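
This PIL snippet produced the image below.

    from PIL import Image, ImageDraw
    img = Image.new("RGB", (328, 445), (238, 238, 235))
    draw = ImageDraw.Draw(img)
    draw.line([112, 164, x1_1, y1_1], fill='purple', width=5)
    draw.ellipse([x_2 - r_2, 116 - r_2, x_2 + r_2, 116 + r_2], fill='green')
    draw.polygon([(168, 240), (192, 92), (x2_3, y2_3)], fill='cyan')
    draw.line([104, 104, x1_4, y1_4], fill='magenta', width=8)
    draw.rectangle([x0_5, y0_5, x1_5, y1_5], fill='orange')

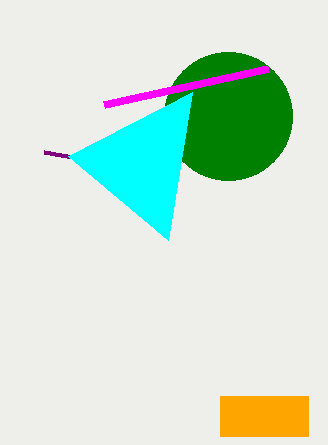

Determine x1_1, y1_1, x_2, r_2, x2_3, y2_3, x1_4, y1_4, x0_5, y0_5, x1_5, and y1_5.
x1_1 = 44; y1_1 = 152; x_2 = 228; r_2 = 64; x2_3 = 68; y2_3 = 156; x1_4 = 268; y1_4 = 68; x0_5 = 220; y0_5 = 396; x1_5 = 308; y1_5 = 436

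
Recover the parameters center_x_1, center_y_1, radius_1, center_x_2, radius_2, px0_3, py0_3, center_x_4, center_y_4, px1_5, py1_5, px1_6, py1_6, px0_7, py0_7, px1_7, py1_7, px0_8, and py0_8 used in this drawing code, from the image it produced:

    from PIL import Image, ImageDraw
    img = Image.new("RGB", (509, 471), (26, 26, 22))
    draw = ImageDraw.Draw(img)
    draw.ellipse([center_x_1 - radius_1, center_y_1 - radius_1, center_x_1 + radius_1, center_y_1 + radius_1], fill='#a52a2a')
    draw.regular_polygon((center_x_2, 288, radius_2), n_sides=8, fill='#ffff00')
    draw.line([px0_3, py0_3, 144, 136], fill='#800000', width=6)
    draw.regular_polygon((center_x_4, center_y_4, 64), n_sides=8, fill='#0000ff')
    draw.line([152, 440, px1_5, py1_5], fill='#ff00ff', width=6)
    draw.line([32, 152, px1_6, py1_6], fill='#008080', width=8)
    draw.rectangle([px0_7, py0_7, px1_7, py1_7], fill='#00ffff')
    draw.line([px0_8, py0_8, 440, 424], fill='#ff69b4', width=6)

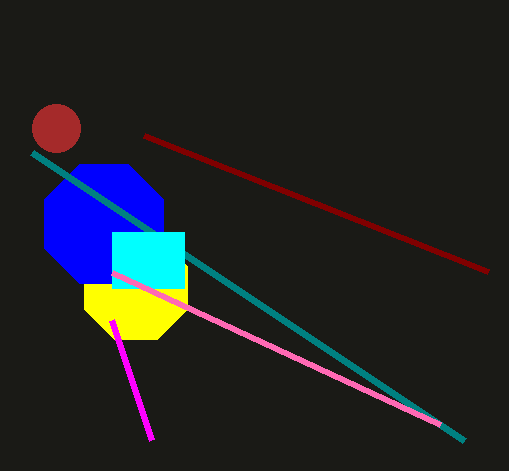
center_x_1 = 56, center_y_1 = 128, radius_1 = 24, center_x_2 = 136, radius_2 = 56, px0_3 = 488, py0_3 = 272, center_x_4 = 104, center_y_4 = 224, px1_5 = 112, py1_5 = 320, px1_6 = 464, py1_6 = 440, px0_7 = 112, py0_7 = 232, px1_7 = 184, py1_7 = 288, px0_8 = 112, py0_8 = 272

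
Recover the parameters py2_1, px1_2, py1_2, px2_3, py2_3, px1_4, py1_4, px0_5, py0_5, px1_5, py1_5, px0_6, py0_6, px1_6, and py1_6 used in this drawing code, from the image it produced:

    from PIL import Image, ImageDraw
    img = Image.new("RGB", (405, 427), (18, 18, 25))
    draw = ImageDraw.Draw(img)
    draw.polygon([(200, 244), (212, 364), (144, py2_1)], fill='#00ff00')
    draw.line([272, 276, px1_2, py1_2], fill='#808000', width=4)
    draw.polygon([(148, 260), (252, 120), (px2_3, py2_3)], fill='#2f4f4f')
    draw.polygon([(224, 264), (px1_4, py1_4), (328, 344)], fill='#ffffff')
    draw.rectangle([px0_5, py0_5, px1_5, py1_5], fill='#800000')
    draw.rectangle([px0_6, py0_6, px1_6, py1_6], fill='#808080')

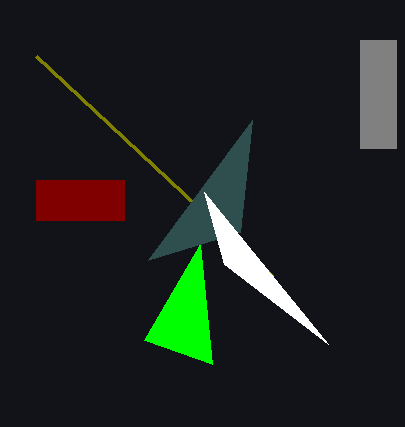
py2_1 = 340; px1_2 = 36; py1_2 = 56; px2_3 = 240; py2_3 = 232; px1_4 = 204; py1_4 = 192; px0_5 = 36; py0_5 = 180; px1_5 = 124; py1_5 = 220; px0_6 = 360; py0_6 = 40; px1_6 = 396; py1_6 = 148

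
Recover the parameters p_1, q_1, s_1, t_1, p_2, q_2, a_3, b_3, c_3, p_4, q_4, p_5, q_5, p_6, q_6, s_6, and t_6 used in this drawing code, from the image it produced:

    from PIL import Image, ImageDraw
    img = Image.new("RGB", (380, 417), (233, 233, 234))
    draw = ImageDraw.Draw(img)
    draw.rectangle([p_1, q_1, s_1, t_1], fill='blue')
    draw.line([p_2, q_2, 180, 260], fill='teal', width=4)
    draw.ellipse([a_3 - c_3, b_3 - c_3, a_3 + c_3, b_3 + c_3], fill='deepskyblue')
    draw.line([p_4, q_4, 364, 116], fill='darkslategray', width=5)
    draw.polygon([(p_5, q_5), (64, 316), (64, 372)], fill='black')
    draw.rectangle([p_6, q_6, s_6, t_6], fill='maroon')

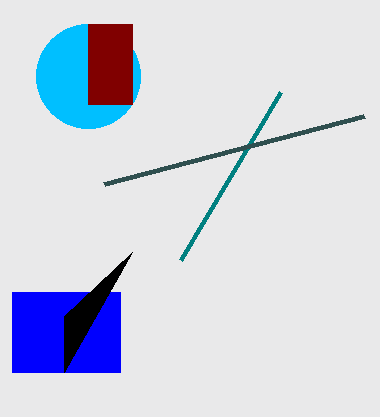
p_1 = 12, q_1 = 292, s_1 = 120, t_1 = 372, p_2 = 280, q_2 = 92, a_3 = 88, b_3 = 76, c_3 = 52, p_4 = 104, q_4 = 184, p_5 = 132, q_5 = 252, p_6 = 88, q_6 = 24, s_6 = 132, t_6 = 104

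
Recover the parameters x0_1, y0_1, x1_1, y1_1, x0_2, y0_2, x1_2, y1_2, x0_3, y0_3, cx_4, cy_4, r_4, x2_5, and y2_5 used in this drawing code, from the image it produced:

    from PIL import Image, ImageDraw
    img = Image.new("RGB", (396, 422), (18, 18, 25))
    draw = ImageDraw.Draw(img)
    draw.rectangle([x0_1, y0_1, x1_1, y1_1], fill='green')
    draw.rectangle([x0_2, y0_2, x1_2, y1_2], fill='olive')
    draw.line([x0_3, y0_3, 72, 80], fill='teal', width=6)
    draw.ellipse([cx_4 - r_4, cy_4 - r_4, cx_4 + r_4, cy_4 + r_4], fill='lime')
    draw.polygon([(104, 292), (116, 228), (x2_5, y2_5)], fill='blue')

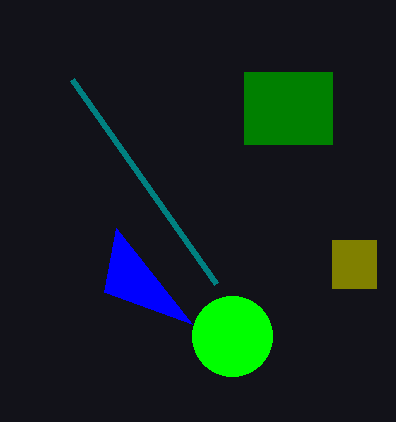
x0_1 = 244; y0_1 = 72; x1_1 = 332; y1_1 = 144; x0_2 = 332; y0_2 = 240; x1_2 = 376; y1_2 = 288; x0_3 = 216; y0_3 = 284; cx_4 = 232; cy_4 = 336; r_4 = 40; x2_5 = 192; y2_5 = 324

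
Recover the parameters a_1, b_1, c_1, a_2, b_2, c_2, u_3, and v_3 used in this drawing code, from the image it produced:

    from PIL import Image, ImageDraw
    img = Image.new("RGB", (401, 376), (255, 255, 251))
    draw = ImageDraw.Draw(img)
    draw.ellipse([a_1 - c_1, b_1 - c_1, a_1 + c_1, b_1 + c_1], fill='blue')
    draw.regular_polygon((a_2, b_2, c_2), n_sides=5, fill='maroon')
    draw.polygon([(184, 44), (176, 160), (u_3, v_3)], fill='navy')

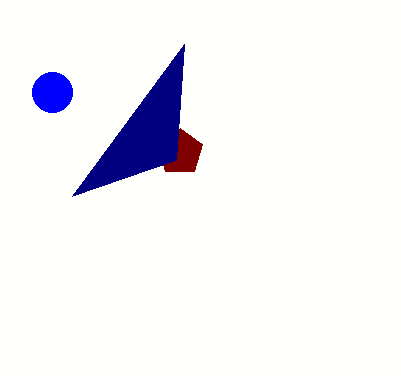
a_1 = 52, b_1 = 92, c_1 = 20, a_2 = 180, b_2 = 152, c_2 = 24, u_3 = 72, v_3 = 196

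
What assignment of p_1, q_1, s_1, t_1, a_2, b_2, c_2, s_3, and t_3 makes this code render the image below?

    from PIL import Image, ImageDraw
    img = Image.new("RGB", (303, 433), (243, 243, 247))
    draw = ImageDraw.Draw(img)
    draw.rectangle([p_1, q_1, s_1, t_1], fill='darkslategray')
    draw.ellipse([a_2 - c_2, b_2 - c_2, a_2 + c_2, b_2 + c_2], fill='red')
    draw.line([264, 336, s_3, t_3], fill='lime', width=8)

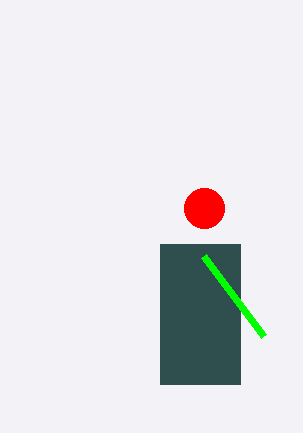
p_1 = 160
q_1 = 244
s_1 = 240
t_1 = 384
a_2 = 204
b_2 = 208
c_2 = 20
s_3 = 204
t_3 = 256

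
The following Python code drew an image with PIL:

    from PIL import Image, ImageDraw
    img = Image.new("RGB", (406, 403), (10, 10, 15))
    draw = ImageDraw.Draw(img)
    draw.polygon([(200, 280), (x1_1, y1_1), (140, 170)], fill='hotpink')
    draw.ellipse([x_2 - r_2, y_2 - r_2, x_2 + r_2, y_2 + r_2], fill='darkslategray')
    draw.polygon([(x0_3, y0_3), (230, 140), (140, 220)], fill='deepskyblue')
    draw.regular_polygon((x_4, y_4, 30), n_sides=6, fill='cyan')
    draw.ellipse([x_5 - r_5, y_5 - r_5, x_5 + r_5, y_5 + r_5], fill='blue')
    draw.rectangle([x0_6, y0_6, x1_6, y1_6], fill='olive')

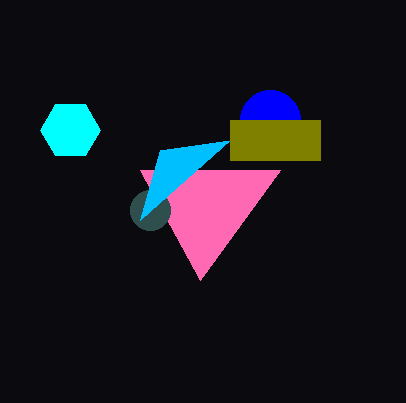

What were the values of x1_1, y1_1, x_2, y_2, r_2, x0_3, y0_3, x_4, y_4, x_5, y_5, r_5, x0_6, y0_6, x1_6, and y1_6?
x1_1 = 280, y1_1 = 170, x_2 = 150, y_2 = 210, r_2 = 20, x0_3 = 160, y0_3 = 150, x_4 = 70, y_4 = 130, x_5 = 270, y_5 = 120, r_5 = 30, x0_6 = 230, y0_6 = 120, x1_6 = 320, y1_6 = 160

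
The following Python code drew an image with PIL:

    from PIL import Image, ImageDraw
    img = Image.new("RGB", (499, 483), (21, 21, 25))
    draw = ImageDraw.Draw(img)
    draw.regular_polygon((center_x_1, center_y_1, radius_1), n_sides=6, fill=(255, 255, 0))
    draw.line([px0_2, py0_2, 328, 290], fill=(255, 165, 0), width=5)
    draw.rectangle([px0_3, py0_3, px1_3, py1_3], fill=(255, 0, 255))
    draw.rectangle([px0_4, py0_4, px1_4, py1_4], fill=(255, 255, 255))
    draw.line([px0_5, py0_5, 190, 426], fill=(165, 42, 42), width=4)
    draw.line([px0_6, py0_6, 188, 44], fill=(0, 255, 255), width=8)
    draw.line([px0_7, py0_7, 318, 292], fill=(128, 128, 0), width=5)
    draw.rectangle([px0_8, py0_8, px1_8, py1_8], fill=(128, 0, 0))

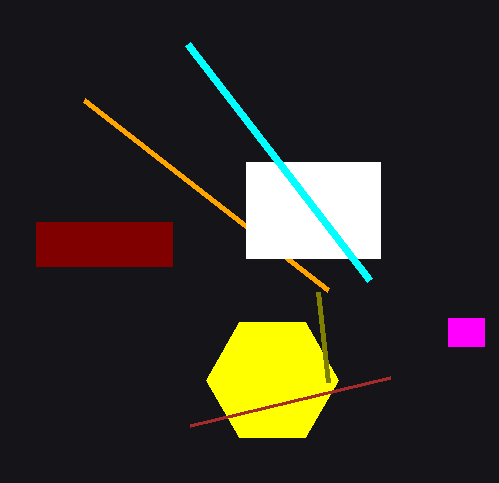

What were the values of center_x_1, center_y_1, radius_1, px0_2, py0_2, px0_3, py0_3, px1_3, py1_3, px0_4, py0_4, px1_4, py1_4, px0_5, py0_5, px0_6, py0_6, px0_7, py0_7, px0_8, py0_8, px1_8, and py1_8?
center_x_1 = 272
center_y_1 = 380
radius_1 = 66
px0_2 = 84
py0_2 = 100
px0_3 = 448
py0_3 = 318
px1_3 = 484
py1_3 = 346
px0_4 = 246
py0_4 = 162
px1_4 = 380
py1_4 = 258
px0_5 = 390
py0_5 = 378
px0_6 = 370
py0_6 = 280
px0_7 = 328
py0_7 = 382
px0_8 = 36
py0_8 = 222
px1_8 = 172
py1_8 = 266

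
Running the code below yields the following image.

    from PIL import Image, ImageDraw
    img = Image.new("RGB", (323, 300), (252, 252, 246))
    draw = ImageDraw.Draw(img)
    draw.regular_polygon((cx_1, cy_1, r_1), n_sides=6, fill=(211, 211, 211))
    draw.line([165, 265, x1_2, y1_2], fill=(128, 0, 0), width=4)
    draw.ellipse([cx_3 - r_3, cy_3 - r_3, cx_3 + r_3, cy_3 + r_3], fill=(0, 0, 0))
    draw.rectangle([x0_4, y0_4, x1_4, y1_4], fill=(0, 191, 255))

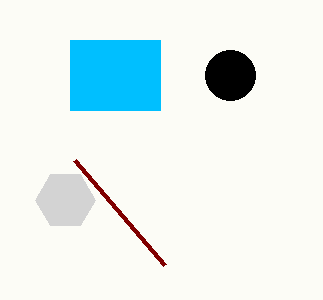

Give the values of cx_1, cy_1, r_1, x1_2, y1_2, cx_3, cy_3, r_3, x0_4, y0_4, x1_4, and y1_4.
cx_1 = 65, cy_1 = 200, r_1 = 30, x1_2 = 75, y1_2 = 160, cx_3 = 230, cy_3 = 75, r_3 = 25, x0_4 = 70, y0_4 = 40, x1_4 = 160, y1_4 = 110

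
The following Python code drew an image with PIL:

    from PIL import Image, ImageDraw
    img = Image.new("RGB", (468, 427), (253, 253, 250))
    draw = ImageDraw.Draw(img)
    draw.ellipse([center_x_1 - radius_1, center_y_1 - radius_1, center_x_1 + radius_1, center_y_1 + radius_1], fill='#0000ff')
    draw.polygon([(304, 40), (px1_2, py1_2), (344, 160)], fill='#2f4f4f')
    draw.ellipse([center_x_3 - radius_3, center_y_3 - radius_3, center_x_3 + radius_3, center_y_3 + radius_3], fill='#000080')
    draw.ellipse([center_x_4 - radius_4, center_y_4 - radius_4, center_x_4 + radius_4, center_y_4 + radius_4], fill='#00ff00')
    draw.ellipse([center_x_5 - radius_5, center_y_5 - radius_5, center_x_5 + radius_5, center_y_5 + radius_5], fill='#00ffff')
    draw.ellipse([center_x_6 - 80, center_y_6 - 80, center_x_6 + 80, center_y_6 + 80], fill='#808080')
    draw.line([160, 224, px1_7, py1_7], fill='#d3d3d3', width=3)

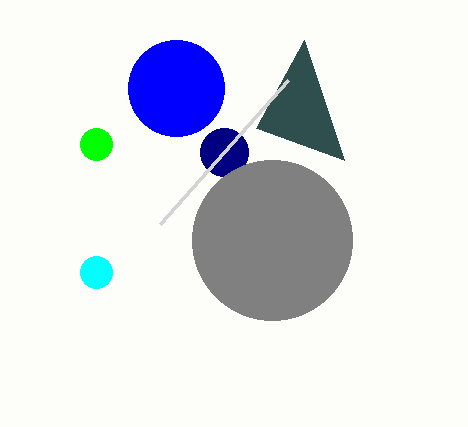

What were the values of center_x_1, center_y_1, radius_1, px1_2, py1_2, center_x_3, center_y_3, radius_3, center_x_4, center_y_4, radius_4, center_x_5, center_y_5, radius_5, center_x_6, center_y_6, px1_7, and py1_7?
center_x_1 = 176
center_y_1 = 88
radius_1 = 48
px1_2 = 256
py1_2 = 128
center_x_3 = 224
center_y_3 = 152
radius_3 = 24
center_x_4 = 96
center_y_4 = 144
radius_4 = 16
center_x_5 = 96
center_y_5 = 272
radius_5 = 16
center_x_6 = 272
center_y_6 = 240
px1_7 = 288
py1_7 = 80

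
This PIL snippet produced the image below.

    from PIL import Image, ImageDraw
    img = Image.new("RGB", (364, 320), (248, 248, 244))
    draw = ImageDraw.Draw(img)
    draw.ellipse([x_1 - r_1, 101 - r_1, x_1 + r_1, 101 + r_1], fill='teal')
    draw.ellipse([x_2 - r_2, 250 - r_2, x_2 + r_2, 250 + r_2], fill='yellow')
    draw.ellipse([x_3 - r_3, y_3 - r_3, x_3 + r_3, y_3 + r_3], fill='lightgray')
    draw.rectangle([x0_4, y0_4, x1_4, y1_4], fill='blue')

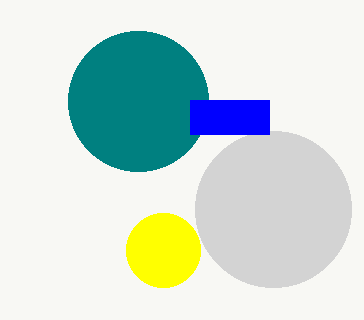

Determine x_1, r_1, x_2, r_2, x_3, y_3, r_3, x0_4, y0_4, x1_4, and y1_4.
x_1 = 138; r_1 = 70; x_2 = 163; r_2 = 37; x_3 = 273; y_3 = 209; r_3 = 78; x0_4 = 190; y0_4 = 100; x1_4 = 269; y1_4 = 134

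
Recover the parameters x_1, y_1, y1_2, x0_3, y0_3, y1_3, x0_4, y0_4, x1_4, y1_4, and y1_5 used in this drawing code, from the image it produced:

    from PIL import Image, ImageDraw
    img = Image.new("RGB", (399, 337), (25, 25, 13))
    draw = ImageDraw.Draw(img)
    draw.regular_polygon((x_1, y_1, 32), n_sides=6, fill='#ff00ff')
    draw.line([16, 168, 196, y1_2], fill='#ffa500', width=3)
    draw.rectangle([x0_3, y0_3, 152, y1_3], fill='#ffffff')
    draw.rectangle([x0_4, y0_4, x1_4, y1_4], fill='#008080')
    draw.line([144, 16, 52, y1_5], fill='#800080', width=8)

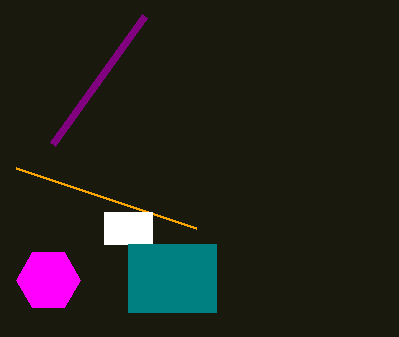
x_1 = 48; y_1 = 280; y1_2 = 228; x0_3 = 104; y0_3 = 212; y1_3 = 244; x0_4 = 128; y0_4 = 244; x1_4 = 216; y1_4 = 312; y1_5 = 144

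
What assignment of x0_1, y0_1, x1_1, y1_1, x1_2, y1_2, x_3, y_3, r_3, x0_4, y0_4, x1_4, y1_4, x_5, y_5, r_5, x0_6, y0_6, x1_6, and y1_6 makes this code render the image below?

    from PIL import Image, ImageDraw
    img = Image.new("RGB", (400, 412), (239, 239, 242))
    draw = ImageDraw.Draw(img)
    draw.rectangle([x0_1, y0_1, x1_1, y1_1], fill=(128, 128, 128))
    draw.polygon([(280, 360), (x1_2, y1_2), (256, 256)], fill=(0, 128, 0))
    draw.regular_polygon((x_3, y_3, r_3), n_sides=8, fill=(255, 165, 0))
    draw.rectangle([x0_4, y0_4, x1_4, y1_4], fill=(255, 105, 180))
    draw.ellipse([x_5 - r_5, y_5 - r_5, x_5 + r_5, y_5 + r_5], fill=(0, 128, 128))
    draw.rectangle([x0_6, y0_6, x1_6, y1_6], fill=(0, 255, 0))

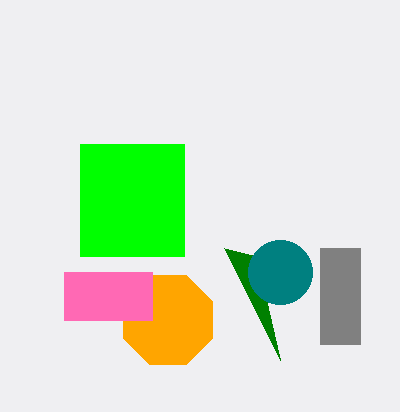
x0_1 = 320
y0_1 = 248
x1_1 = 360
y1_1 = 344
x1_2 = 224
y1_2 = 248
x_3 = 168
y_3 = 320
r_3 = 48
x0_4 = 64
y0_4 = 272
x1_4 = 152
y1_4 = 320
x_5 = 280
y_5 = 272
r_5 = 32
x0_6 = 80
y0_6 = 144
x1_6 = 184
y1_6 = 256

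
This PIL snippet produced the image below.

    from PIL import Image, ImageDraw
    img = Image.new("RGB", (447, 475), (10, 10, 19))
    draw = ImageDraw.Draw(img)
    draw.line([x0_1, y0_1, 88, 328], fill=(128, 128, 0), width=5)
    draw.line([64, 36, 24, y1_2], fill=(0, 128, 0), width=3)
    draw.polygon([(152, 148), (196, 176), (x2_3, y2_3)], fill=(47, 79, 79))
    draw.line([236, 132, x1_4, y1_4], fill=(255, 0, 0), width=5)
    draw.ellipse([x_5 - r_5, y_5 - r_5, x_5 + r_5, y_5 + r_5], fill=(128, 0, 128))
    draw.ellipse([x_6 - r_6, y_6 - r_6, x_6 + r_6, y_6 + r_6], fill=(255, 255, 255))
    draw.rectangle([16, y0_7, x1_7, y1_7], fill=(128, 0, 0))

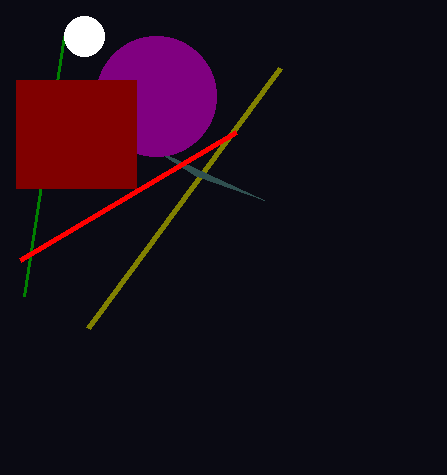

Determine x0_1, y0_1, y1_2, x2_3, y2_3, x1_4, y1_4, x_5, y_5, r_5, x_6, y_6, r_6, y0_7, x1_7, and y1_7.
x0_1 = 280, y0_1 = 68, y1_2 = 296, x2_3 = 264, y2_3 = 200, x1_4 = 20, y1_4 = 260, x_5 = 156, y_5 = 96, r_5 = 60, x_6 = 84, y_6 = 36, r_6 = 20, y0_7 = 80, x1_7 = 136, y1_7 = 188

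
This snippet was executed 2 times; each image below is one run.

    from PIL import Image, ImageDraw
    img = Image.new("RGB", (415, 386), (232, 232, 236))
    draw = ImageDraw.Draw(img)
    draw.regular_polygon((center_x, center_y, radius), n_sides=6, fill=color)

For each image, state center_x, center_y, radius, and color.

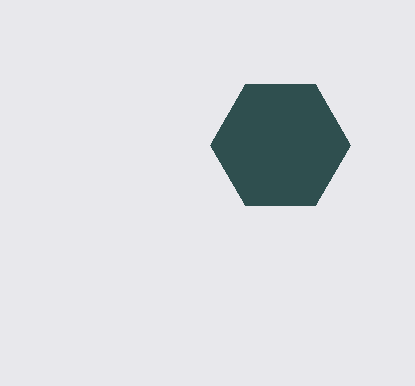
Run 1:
center_x = 280, center_y = 145, radius = 70, color = 'darkslategray'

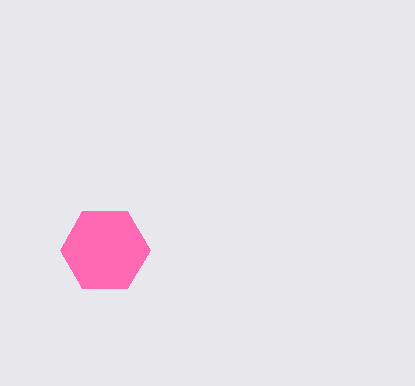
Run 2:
center_x = 105
center_y = 250
radius = 45
color = 'hotpink'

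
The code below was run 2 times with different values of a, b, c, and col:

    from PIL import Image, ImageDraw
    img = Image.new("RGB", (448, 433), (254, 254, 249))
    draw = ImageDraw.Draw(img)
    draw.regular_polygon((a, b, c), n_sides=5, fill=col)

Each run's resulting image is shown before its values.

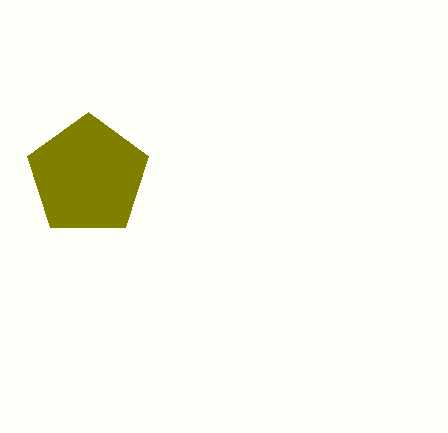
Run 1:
a = 88, b = 176, c = 64, col = 'olive'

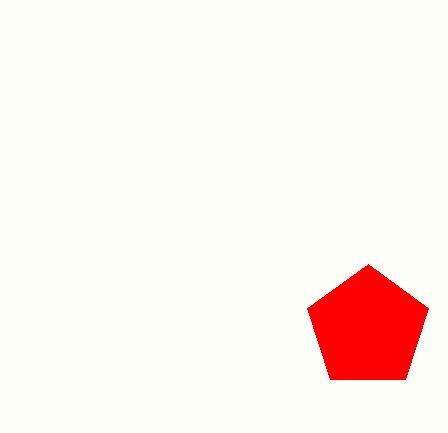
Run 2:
a = 368; b = 328; c = 64; col = 'red'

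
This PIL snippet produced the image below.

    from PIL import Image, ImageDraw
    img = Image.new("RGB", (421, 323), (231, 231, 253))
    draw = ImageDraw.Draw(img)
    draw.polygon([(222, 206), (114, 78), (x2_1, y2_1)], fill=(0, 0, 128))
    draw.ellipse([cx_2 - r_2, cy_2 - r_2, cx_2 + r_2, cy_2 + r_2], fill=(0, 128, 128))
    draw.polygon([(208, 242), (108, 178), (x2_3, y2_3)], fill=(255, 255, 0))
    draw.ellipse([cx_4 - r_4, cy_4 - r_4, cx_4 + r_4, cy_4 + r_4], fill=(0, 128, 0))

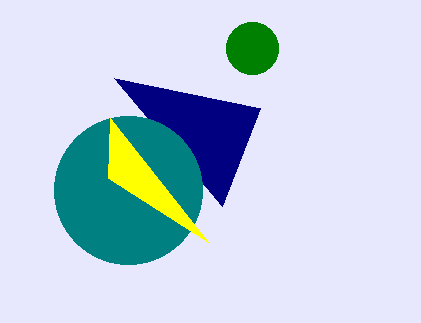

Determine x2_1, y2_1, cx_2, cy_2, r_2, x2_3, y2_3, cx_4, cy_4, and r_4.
x2_1 = 260; y2_1 = 108; cx_2 = 128; cy_2 = 190; r_2 = 74; x2_3 = 110; y2_3 = 118; cx_4 = 252; cy_4 = 48; r_4 = 26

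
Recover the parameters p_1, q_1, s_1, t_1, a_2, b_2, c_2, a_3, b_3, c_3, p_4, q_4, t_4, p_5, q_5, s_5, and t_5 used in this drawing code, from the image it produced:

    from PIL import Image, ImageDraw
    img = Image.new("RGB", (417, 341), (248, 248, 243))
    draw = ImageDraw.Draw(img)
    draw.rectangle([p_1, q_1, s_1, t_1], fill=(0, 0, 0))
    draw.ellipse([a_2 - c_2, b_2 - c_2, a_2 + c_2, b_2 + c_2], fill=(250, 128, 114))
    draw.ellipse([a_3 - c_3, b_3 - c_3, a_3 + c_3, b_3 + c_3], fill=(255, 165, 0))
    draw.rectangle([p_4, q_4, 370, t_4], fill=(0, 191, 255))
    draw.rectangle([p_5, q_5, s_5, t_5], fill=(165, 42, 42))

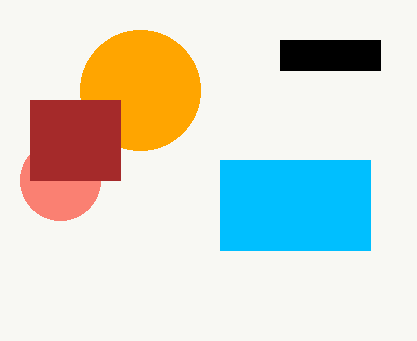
p_1 = 280, q_1 = 40, s_1 = 380, t_1 = 70, a_2 = 60, b_2 = 180, c_2 = 40, a_3 = 140, b_3 = 90, c_3 = 60, p_4 = 220, q_4 = 160, t_4 = 250, p_5 = 30, q_5 = 100, s_5 = 120, t_5 = 180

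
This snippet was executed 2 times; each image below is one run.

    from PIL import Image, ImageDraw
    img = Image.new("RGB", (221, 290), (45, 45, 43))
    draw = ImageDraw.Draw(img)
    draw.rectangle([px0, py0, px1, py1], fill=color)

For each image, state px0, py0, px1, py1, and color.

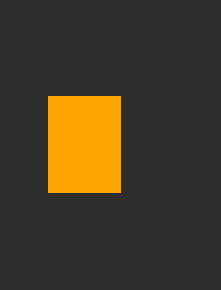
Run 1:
px0 = 48; py0 = 96; px1 = 120; py1 = 192; color = 'orange'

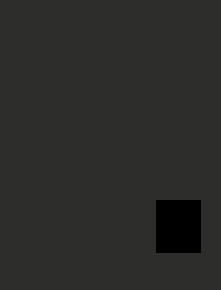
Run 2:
px0 = 156; py0 = 200; px1 = 200; py1 = 252; color = 'black'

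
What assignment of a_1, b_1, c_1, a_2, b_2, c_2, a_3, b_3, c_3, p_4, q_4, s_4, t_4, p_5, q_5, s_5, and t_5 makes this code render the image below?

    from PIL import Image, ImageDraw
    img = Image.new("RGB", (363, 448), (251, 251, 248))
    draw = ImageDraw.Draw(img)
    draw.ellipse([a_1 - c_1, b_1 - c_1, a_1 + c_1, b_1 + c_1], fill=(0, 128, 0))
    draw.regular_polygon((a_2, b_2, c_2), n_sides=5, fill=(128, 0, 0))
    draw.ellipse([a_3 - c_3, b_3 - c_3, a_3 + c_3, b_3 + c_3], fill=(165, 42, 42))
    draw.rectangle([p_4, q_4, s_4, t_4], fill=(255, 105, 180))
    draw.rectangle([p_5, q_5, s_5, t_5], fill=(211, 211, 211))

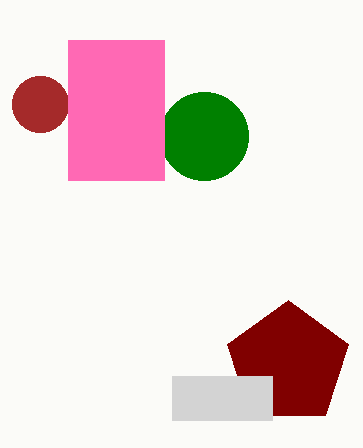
a_1 = 204; b_1 = 136; c_1 = 44; a_2 = 288; b_2 = 364; c_2 = 64; a_3 = 40; b_3 = 104; c_3 = 28; p_4 = 68; q_4 = 40; s_4 = 164; t_4 = 180; p_5 = 172; q_5 = 376; s_5 = 272; t_5 = 420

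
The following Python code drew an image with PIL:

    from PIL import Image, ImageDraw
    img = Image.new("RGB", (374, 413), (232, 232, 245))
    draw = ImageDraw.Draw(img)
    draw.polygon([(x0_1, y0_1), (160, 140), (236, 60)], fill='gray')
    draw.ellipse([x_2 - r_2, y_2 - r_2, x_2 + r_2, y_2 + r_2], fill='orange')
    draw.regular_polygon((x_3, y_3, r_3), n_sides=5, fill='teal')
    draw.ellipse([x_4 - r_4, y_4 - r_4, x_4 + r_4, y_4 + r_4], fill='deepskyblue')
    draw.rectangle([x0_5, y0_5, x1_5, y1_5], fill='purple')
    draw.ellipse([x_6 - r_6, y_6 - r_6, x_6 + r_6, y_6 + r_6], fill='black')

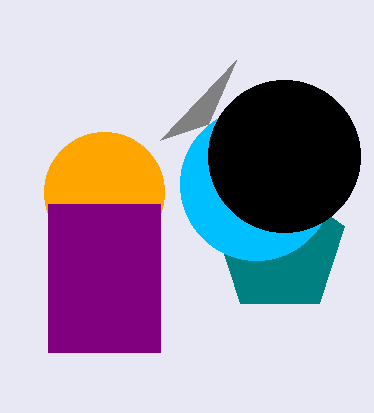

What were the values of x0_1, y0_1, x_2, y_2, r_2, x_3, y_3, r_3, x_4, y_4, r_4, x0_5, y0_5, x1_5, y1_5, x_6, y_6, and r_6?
x0_1 = 208
y0_1 = 124
x_2 = 104
y_2 = 192
r_2 = 60
x_3 = 280
y_3 = 248
r_3 = 68
x_4 = 256
y_4 = 184
r_4 = 76
x0_5 = 48
y0_5 = 204
x1_5 = 160
y1_5 = 352
x_6 = 284
y_6 = 156
r_6 = 76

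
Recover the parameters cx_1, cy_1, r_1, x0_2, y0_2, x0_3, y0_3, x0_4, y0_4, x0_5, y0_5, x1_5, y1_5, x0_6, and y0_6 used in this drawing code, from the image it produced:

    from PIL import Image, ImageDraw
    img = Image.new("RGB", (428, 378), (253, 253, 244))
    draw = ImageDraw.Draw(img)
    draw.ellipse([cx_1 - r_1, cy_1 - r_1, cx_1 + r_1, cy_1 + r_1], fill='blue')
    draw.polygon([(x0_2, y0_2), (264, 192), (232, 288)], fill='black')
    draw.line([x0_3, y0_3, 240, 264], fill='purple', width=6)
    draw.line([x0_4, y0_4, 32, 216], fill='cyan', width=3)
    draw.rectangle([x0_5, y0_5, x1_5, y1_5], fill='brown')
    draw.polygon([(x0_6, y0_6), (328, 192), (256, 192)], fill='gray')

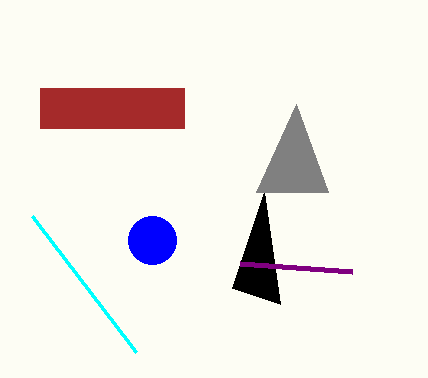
cx_1 = 152, cy_1 = 240, r_1 = 24, x0_2 = 280, y0_2 = 304, x0_3 = 352, y0_3 = 272, x0_4 = 136, y0_4 = 352, x0_5 = 40, y0_5 = 88, x1_5 = 184, y1_5 = 128, x0_6 = 296, y0_6 = 104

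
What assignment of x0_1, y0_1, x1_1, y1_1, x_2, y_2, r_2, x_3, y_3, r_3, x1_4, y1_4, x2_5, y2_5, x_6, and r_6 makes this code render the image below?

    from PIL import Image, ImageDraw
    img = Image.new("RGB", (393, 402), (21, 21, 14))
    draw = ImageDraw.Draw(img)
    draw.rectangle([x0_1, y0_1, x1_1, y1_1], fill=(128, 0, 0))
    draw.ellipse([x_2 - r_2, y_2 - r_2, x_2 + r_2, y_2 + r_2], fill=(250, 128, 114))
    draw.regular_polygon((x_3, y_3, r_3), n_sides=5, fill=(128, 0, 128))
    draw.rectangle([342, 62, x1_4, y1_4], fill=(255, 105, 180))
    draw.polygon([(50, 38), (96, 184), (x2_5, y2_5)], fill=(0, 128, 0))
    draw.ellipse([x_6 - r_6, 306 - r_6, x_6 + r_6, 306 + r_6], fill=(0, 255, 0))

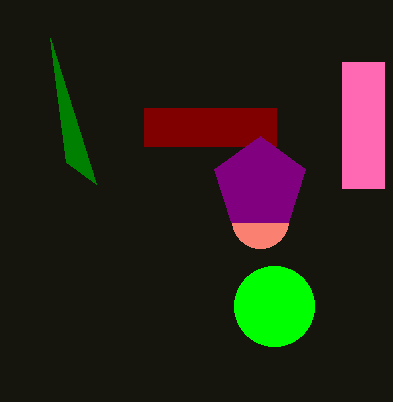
x0_1 = 144, y0_1 = 108, x1_1 = 276, y1_1 = 146, x_2 = 260, y_2 = 220, r_2 = 28, x_3 = 260, y_3 = 184, r_3 = 48, x1_4 = 384, y1_4 = 188, x2_5 = 66, y2_5 = 162, x_6 = 274, r_6 = 40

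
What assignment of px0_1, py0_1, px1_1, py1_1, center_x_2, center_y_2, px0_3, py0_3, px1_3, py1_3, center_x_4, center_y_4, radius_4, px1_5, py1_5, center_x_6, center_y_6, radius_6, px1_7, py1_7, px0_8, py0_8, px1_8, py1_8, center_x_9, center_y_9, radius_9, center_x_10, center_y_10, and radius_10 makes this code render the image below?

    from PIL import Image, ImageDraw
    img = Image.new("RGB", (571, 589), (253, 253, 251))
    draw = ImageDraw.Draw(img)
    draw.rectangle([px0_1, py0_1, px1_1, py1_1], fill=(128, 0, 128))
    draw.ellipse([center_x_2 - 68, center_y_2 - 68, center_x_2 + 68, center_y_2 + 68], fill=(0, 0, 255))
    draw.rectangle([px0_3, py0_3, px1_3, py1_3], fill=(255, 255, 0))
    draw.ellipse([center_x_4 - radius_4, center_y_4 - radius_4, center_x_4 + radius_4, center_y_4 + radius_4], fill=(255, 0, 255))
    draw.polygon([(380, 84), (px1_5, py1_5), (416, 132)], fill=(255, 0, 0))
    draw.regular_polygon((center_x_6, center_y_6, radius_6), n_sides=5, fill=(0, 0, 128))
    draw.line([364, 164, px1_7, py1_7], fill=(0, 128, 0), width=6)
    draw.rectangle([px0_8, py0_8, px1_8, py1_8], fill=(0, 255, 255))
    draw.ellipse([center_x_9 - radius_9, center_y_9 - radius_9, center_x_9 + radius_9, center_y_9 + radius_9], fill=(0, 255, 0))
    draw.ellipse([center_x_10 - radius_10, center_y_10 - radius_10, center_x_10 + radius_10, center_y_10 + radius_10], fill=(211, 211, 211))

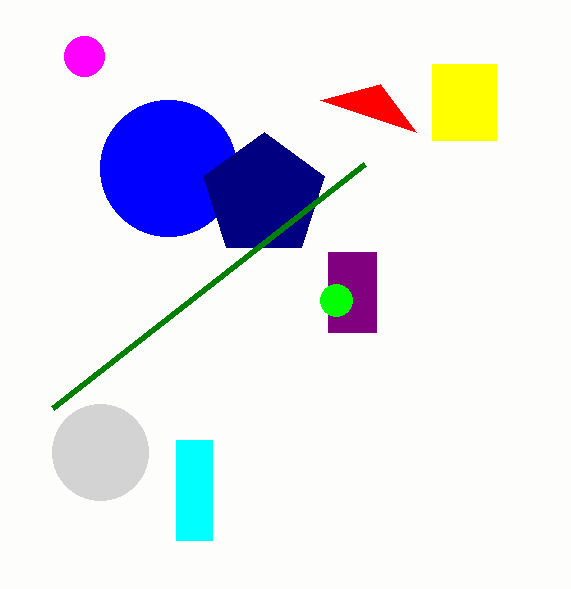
px0_1 = 328; py0_1 = 252; px1_1 = 376; py1_1 = 332; center_x_2 = 168; center_y_2 = 168; px0_3 = 432; py0_3 = 64; px1_3 = 496; py1_3 = 140; center_x_4 = 84; center_y_4 = 56; radius_4 = 20; px1_5 = 320; py1_5 = 100; center_x_6 = 264; center_y_6 = 196; radius_6 = 64; px1_7 = 52; py1_7 = 408; px0_8 = 176; py0_8 = 440; px1_8 = 212; py1_8 = 540; center_x_9 = 336; center_y_9 = 300; radius_9 = 16; center_x_10 = 100; center_y_10 = 452; radius_10 = 48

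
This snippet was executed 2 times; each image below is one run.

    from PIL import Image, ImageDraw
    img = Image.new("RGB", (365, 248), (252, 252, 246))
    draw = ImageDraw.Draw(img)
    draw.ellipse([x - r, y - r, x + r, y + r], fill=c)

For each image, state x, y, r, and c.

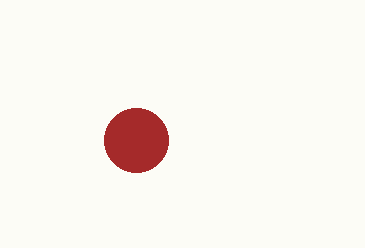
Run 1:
x = 136; y = 140; r = 32; c = 'brown'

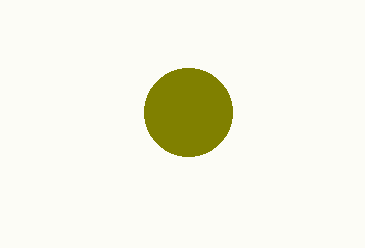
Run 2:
x = 188; y = 112; r = 44; c = 'olive'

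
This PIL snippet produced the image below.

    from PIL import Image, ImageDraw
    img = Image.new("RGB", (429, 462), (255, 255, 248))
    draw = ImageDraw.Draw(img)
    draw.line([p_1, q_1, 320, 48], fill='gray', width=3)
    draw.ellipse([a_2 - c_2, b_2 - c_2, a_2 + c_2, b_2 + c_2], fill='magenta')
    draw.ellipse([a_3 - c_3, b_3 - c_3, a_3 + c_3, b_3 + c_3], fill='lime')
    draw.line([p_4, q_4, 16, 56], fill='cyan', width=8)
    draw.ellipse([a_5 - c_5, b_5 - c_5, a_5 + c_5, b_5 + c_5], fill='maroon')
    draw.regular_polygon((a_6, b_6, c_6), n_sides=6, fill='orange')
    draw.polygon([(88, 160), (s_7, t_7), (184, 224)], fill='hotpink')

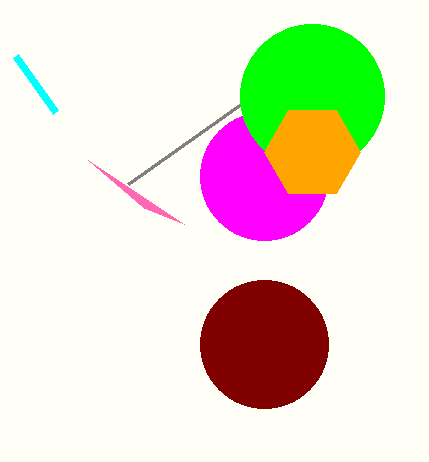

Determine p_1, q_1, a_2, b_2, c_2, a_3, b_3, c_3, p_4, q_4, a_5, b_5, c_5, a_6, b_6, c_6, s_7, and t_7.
p_1 = 128, q_1 = 184, a_2 = 264, b_2 = 176, c_2 = 64, a_3 = 312, b_3 = 96, c_3 = 72, p_4 = 56, q_4 = 112, a_5 = 264, b_5 = 344, c_5 = 64, a_6 = 312, b_6 = 152, c_6 = 48, s_7 = 144, t_7 = 208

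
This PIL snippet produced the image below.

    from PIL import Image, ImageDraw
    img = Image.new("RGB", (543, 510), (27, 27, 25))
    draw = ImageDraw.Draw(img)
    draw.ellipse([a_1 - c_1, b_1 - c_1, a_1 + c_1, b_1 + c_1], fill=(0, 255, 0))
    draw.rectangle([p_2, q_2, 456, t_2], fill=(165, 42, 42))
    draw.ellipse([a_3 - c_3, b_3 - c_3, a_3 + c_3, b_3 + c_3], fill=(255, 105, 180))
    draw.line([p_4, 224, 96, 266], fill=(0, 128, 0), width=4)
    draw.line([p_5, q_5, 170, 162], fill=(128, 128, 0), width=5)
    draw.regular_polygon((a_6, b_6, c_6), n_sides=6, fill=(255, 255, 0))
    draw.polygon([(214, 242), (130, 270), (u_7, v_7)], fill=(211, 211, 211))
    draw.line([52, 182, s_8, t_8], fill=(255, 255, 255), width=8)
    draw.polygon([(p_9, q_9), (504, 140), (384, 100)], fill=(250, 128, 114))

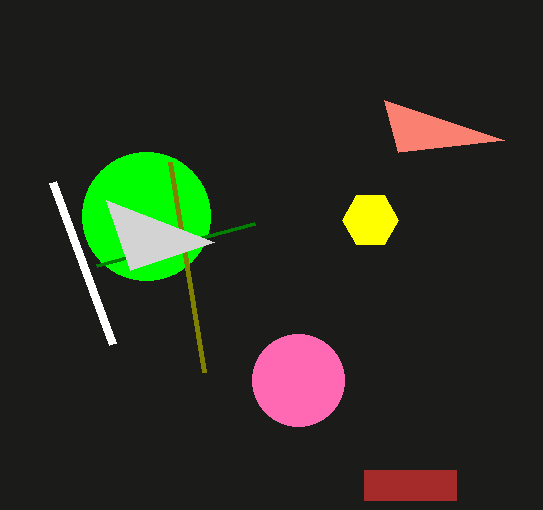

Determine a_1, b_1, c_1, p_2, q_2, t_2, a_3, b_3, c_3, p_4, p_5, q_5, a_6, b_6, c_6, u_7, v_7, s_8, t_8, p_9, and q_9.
a_1 = 146
b_1 = 216
c_1 = 64
p_2 = 364
q_2 = 470
t_2 = 500
a_3 = 298
b_3 = 380
c_3 = 46
p_4 = 254
p_5 = 204
q_5 = 372
a_6 = 370
b_6 = 220
c_6 = 28
u_7 = 106
v_7 = 200
s_8 = 112
t_8 = 344
p_9 = 398
q_9 = 152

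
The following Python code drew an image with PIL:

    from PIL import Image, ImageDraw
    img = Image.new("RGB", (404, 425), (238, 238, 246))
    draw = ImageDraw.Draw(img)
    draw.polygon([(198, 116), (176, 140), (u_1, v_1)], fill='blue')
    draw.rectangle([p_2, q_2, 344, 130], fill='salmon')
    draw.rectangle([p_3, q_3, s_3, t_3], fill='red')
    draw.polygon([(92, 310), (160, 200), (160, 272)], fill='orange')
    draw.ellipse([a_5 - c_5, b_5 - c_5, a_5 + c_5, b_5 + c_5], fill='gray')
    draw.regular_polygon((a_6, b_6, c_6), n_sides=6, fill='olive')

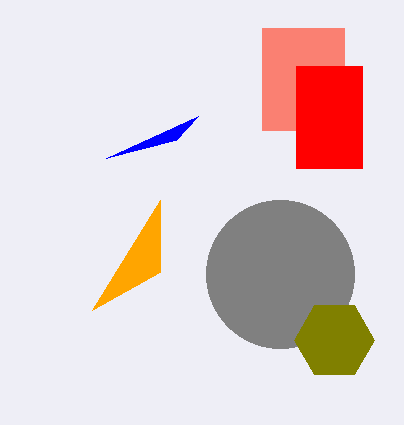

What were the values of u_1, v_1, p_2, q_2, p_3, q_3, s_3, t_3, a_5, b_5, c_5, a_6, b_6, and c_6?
u_1 = 106
v_1 = 158
p_2 = 262
q_2 = 28
p_3 = 296
q_3 = 66
s_3 = 362
t_3 = 168
a_5 = 280
b_5 = 274
c_5 = 74
a_6 = 334
b_6 = 340
c_6 = 40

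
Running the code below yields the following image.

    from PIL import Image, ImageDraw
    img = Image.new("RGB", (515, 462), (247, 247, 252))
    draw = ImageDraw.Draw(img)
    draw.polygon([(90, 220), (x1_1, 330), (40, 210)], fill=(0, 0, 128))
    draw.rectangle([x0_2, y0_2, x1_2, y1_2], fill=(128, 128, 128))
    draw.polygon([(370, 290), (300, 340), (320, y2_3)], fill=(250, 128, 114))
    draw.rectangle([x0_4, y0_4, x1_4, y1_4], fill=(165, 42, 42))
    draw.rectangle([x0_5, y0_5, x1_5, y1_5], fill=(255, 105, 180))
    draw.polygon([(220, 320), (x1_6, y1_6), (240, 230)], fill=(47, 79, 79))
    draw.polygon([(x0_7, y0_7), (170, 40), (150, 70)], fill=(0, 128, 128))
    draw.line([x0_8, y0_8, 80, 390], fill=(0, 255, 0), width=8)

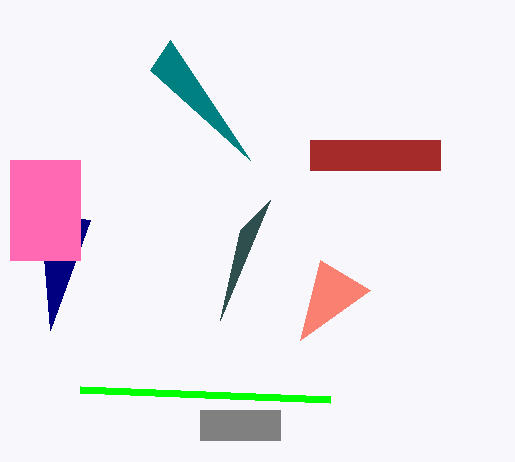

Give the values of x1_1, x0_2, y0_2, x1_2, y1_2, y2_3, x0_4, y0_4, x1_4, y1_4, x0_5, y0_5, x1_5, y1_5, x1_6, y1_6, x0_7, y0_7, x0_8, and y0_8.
x1_1 = 50, x0_2 = 200, y0_2 = 410, x1_2 = 280, y1_2 = 440, y2_3 = 260, x0_4 = 310, y0_4 = 140, x1_4 = 440, y1_4 = 170, x0_5 = 10, y0_5 = 160, x1_5 = 80, y1_5 = 260, x1_6 = 270, y1_6 = 200, x0_7 = 250, y0_7 = 160, x0_8 = 330, y0_8 = 400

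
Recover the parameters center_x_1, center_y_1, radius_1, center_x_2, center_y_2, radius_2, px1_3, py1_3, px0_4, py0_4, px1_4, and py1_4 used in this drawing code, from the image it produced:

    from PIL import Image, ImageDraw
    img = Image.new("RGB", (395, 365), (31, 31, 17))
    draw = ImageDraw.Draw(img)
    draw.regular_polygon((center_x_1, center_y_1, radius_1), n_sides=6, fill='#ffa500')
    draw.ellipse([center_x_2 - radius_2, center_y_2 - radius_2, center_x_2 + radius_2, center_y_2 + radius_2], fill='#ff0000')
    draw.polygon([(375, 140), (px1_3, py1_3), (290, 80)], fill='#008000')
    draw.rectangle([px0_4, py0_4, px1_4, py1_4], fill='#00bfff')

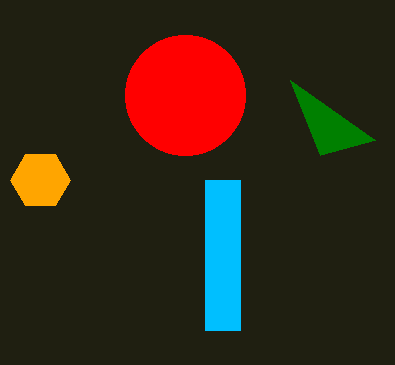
center_x_1 = 40
center_y_1 = 180
radius_1 = 30
center_x_2 = 185
center_y_2 = 95
radius_2 = 60
px1_3 = 320
py1_3 = 155
px0_4 = 205
py0_4 = 180
px1_4 = 240
py1_4 = 330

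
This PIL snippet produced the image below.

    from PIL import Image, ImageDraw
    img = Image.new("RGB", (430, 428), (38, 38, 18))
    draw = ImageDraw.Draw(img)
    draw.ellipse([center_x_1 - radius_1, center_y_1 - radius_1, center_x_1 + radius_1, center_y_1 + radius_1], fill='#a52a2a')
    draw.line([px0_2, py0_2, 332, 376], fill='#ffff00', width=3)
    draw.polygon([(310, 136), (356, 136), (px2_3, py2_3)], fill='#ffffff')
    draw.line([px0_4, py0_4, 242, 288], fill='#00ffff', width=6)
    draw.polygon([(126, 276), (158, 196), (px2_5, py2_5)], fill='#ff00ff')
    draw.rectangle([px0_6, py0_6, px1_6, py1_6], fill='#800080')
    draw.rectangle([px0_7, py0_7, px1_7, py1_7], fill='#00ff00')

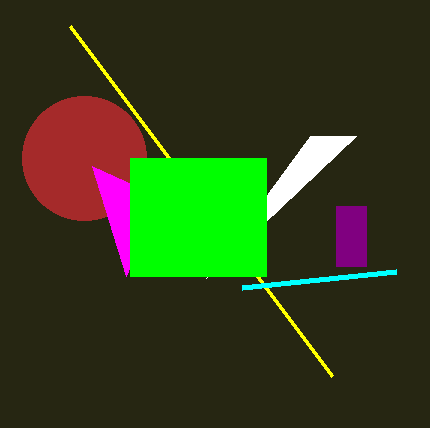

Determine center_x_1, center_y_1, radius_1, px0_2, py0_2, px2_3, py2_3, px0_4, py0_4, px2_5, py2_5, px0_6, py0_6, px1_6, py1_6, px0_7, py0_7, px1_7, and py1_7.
center_x_1 = 84, center_y_1 = 158, radius_1 = 62, px0_2 = 70, py0_2 = 26, px2_3 = 206, py2_3 = 278, px0_4 = 396, py0_4 = 272, px2_5 = 92, py2_5 = 166, px0_6 = 336, py0_6 = 206, px1_6 = 366, py1_6 = 266, px0_7 = 130, py0_7 = 158, px1_7 = 266, py1_7 = 276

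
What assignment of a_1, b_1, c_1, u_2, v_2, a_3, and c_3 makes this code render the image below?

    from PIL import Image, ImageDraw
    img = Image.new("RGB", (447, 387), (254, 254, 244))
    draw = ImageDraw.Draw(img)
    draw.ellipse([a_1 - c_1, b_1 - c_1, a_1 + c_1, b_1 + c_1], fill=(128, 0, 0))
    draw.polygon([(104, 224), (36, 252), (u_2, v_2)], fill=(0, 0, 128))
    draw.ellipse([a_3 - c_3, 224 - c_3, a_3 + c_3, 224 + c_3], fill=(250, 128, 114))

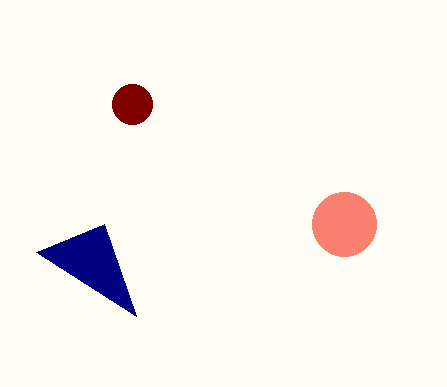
a_1 = 132
b_1 = 104
c_1 = 20
u_2 = 136
v_2 = 316
a_3 = 344
c_3 = 32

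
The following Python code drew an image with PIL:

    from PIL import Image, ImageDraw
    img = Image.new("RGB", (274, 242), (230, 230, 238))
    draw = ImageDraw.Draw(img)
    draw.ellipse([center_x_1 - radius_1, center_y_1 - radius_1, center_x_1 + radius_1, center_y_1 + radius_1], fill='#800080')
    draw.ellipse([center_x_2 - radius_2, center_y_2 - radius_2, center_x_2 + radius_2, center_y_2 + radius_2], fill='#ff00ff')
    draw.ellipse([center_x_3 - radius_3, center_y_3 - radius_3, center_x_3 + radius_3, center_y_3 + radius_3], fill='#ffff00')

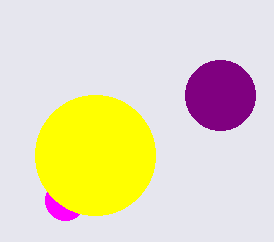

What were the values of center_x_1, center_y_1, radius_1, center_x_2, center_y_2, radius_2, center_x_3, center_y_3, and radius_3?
center_x_1 = 220
center_y_1 = 95
radius_1 = 35
center_x_2 = 65
center_y_2 = 200
radius_2 = 20
center_x_3 = 95
center_y_3 = 155
radius_3 = 60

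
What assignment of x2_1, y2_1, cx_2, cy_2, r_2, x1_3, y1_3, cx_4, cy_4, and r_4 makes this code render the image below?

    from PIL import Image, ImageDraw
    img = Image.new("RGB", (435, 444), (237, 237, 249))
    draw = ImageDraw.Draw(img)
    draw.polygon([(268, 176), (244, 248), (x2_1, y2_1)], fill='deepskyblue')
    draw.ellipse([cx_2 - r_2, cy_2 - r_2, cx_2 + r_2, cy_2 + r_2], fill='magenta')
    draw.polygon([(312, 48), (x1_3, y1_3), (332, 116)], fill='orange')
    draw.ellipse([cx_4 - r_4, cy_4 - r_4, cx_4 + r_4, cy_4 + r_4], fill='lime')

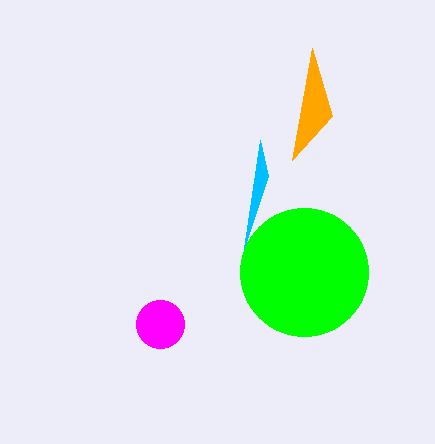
x2_1 = 260; y2_1 = 140; cx_2 = 160; cy_2 = 324; r_2 = 24; x1_3 = 292; y1_3 = 160; cx_4 = 304; cy_4 = 272; r_4 = 64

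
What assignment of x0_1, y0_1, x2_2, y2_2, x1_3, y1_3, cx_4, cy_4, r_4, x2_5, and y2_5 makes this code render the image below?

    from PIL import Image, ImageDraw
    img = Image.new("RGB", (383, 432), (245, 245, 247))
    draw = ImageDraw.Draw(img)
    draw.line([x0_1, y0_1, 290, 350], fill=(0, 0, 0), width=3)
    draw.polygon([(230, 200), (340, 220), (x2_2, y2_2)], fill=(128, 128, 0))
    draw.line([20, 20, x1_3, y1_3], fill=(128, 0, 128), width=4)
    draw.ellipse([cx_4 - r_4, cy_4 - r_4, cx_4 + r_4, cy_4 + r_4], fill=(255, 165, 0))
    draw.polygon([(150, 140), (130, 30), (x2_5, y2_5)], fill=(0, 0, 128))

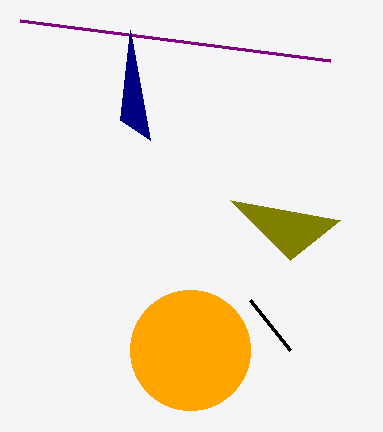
x0_1 = 250
y0_1 = 300
x2_2 = 290
y2_2 = 260
x1_3 = 330
y1_3 = 60
cx_4 = 190
cy_4 = 350
r_4 = 60
x2_5 = 120
y2_5 = 120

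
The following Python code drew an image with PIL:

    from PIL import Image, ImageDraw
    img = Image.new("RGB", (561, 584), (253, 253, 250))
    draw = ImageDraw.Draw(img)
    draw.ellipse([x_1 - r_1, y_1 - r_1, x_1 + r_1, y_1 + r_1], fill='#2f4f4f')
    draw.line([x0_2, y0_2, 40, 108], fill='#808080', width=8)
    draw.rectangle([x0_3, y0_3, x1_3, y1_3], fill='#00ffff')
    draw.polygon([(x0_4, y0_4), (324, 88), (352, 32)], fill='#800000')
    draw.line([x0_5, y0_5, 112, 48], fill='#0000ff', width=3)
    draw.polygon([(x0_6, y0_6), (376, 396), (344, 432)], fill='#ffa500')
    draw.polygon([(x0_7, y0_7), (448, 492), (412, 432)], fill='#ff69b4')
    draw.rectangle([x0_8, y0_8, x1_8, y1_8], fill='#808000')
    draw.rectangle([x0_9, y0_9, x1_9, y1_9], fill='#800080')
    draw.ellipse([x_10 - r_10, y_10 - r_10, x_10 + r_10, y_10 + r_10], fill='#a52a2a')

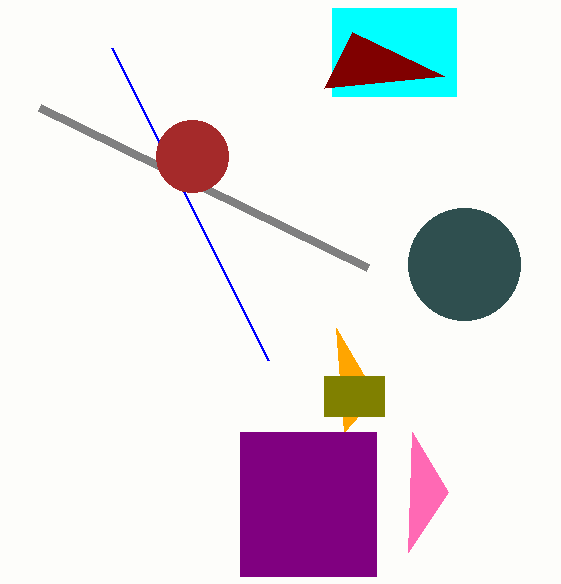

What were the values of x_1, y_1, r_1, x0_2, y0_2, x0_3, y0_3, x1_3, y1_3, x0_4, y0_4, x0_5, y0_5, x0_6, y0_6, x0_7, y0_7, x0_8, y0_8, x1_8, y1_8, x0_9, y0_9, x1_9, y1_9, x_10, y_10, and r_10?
x_1 = 464; y_1 = 264; r_1 = 56; x0_2 = 368; y0_2 = 268; x0_3 = 332; y0_3 = 8; x1_3 = 456; y1_3 = 96; x0_4 = 444; y0_4 = 76; x0_5 = 268; y0_5 = 360; x0_6 = 336; y0_6 = 328; x0_7 = 408; y0_7 = 552; x0_8 = 324; y0_8 = 376; x1_8 = 384; y1_8 = 416; x0_9 = 240; y0_9 = 432; x1_9 = 376; y1_9 = 576; x_10 = 192; y_10 = 156; r_10 = 36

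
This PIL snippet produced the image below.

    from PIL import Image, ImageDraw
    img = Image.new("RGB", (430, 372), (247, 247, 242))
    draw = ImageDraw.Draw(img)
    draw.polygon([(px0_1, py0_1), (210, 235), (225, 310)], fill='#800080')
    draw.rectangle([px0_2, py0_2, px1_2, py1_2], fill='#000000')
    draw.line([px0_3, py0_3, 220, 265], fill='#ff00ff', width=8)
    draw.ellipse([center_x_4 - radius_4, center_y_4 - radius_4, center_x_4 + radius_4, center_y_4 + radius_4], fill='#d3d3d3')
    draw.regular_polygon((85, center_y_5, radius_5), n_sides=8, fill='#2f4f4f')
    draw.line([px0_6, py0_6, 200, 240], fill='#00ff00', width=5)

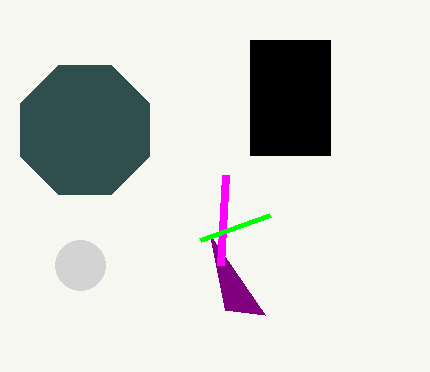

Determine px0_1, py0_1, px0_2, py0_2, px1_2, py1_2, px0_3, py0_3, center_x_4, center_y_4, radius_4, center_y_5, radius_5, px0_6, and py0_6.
px0_1 = 265
py0_1 = 315
px0_2 = 250
py0_2 = 40
px1_2 = 330
py1_2 = 155
px0_3 = 225
py0_3 = 175
center_x_4 = 80
center_y_4 = 265
radius_4 = 25
center_y_5 = 130
radius_5 = 70
px0_6 = 270
py0_6 = 215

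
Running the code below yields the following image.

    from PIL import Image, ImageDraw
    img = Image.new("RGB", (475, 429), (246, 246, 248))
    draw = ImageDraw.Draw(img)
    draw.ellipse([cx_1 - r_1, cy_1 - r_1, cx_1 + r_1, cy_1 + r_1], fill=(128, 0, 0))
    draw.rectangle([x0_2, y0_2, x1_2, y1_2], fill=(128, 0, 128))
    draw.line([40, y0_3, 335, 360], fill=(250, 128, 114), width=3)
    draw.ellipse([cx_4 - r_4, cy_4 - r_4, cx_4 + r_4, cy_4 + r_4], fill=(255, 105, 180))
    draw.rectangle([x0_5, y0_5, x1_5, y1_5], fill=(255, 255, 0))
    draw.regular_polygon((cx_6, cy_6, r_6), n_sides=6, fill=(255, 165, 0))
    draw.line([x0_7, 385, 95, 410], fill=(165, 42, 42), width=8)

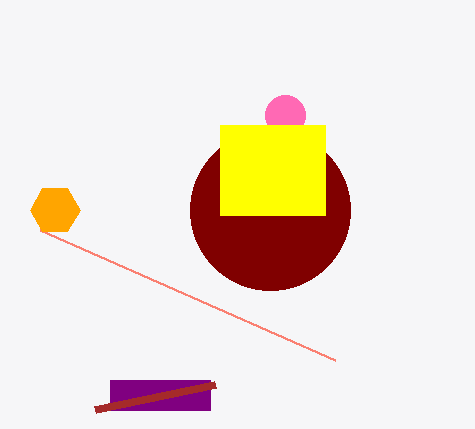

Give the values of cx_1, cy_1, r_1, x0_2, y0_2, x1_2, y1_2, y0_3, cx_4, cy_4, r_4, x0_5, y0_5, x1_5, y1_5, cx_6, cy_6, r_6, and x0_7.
cx_1 = 270
cy_1 = 210
r_1 = 80
x0_2 = 110
y0_2 = 380
x1_2 = 210
y1_2 = 410
y0_3 = 230
cx_4 = 285
cy_4 = 115
r_4 = 20
x0_5 = 220
y0_5 = 125
x1_5 = 325
y1_5 = 215
cx_6 = 55
cy_6 = 210
r_6 = 25
x0_7 = 215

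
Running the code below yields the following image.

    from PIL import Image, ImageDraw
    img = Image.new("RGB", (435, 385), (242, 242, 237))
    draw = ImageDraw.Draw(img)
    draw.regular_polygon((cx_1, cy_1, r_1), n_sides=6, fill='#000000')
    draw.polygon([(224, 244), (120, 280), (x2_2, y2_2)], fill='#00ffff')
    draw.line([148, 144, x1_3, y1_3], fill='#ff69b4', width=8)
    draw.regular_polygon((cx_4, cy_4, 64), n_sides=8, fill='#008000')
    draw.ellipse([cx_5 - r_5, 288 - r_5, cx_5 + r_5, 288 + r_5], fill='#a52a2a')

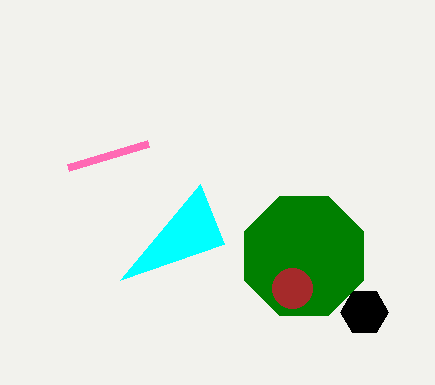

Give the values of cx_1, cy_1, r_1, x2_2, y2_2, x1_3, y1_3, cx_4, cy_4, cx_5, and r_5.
cx_1 = 364, cy_1 = 312, r_1 = 24, x2_2 = 200, y2_2 = 184, x1_3 = 68, y1_3 = 168, cx_4 = 304, cy_4 = 256, cx_5 = 292, r_5 = 20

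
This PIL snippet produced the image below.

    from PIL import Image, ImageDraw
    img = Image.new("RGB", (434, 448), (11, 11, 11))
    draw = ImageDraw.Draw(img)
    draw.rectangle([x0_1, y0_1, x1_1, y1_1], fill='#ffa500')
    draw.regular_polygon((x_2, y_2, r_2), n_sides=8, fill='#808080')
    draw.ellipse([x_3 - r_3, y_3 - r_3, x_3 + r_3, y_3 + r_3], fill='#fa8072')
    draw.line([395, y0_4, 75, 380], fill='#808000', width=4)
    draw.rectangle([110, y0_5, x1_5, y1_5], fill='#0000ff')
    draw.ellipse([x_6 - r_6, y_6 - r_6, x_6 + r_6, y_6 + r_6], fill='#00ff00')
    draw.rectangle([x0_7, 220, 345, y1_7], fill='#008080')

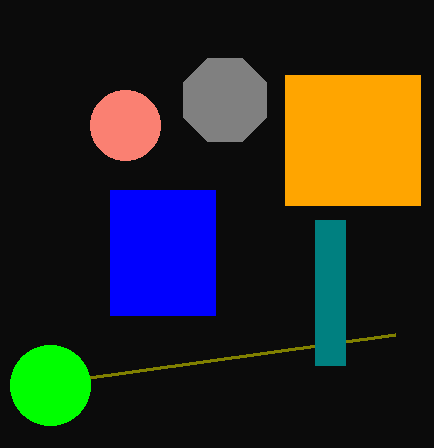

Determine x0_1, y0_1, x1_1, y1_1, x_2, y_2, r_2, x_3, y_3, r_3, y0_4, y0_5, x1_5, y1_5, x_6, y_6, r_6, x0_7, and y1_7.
x0_1 = 285
y0_1 = 75
x1_1 = 420
y1_1 = 205
x_2 = 225
y_2 = 100
r_2 = 45
x_3 = 125
y_3 = 125
r_3 = 35
y0_4 = 335
y0_5 = 190
x1_5 = 215
y1_5 = 315
x_6 = 50
y_6 = 385
r_6 = 40
x0_7 = 315
y1_7 = 365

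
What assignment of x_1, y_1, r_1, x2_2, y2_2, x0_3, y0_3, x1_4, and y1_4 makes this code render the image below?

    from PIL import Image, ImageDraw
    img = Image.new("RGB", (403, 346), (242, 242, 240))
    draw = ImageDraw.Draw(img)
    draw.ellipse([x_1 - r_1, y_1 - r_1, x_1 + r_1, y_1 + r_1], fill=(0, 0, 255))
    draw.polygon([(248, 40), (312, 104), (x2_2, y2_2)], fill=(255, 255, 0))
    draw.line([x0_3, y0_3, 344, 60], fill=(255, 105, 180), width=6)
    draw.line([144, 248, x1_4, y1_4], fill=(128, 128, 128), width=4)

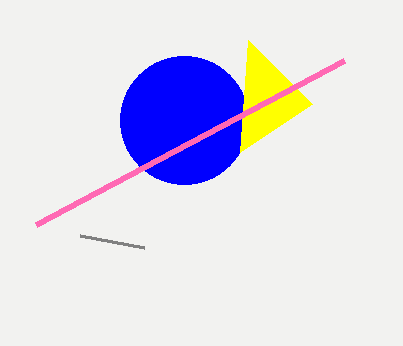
x_1 = 184; y_1 = 120; r_1 = 64; x2_2 = 240; y2_2 = 152; x0_3 = 36; y0_3 = 224; x1_4 = 80; y1_4 = 236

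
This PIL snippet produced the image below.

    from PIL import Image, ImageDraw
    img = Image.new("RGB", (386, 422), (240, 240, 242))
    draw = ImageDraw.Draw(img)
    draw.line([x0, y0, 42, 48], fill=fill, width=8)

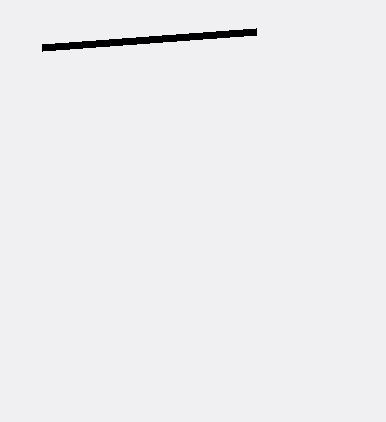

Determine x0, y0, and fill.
x0 = 256
y0 = 32
fill = 'black'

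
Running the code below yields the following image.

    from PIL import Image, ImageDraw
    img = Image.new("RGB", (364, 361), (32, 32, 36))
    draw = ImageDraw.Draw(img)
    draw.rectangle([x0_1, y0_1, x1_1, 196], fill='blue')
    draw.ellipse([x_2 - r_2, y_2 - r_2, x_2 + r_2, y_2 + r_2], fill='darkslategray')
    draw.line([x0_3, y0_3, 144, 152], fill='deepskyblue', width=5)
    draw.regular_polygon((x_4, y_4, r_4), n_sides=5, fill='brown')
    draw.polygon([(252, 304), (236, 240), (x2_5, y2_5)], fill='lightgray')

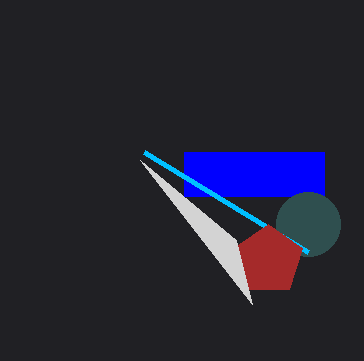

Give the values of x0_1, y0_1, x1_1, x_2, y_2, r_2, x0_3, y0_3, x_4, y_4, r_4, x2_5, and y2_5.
x0_1 = 184
y0_1 = 152
x1_1 = 324
x_2 = 308
y_2 = 224
r_2 = 32
x0_3 = 308
y0_3 = 252
x_4 = 268
y_4 = 260
r_4 = 36
x2_5 = 140
y2_5 = 160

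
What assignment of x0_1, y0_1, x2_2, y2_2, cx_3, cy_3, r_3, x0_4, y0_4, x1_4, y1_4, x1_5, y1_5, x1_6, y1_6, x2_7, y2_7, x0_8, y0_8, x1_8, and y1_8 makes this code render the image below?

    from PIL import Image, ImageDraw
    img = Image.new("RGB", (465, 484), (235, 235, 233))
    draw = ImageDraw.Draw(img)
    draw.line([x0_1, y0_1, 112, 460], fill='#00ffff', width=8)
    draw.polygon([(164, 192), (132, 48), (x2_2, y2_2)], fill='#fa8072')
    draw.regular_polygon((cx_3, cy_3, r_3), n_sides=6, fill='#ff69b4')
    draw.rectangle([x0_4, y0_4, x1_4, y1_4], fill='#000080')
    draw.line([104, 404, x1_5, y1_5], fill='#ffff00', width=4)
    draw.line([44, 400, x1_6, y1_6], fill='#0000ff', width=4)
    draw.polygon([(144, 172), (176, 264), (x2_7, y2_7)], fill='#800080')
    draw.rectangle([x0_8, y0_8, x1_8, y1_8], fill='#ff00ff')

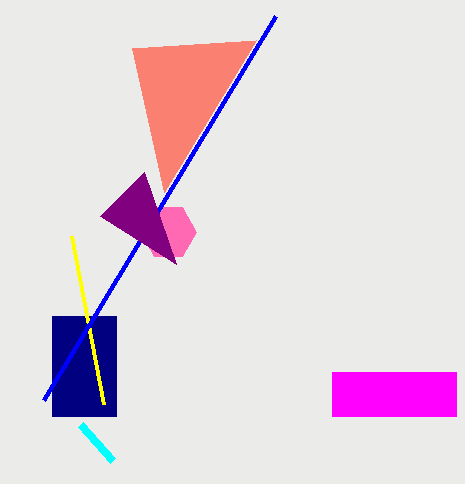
x0_1 = 80
y0_1 = 424
x2_2 = 256
y2_2 = 40
cx_3 = 168
cy_3 = 232
r_3 = 28
x0_4 = 52
y0_4 = 316
x1_4 = 116
y1_4 = 416
x1_5 = 72
y1_5 = 236
x1_6 = 276
y1_6 = 16
x2_7 = 100
y2_7 = 216
x0_8 = 332
y0_8 = 372
x1_8 = 456
y1_8 = 416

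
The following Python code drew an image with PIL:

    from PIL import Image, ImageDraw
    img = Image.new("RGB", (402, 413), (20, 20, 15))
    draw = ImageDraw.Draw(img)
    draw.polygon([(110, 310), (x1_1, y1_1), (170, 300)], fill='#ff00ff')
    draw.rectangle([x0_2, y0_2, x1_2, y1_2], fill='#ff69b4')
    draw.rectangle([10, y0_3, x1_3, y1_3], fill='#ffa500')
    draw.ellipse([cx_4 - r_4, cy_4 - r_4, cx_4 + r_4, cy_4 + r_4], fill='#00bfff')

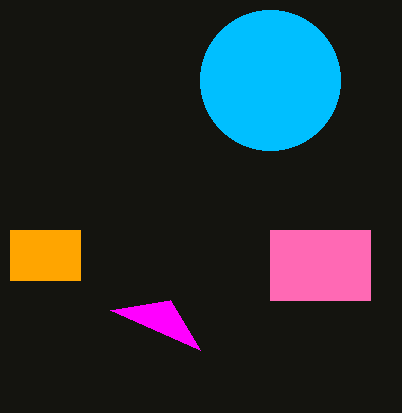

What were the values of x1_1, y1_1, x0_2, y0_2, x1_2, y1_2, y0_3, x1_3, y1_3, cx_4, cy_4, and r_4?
x1_1 = 200, y1_1 = 350, x0_2 = 270, y0_2 = 230, x1_2 = 370, y1_2 = 300, y0_3 = 230, x1_3 = 80, y1_3 = 280, cx_4 = 270, cy_4 = 80, r_4 = 70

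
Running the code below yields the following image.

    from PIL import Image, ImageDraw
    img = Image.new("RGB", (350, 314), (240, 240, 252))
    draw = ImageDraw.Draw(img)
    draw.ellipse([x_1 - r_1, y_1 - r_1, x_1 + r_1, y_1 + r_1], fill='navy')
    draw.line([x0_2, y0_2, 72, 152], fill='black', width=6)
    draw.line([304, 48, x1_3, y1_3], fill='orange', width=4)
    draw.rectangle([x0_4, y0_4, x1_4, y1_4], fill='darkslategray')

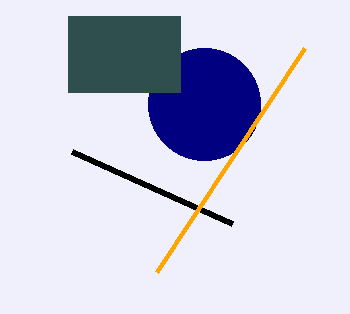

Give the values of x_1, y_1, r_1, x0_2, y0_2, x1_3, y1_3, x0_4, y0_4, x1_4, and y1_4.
x_1 = 204, y_1 = 104, r_1 = 56, x0_2 = 232, y0_2 = 224, x1_3 = 156, y1_3 = 272, x0_4 = 68, y0_4 = 16, x1_4 = 180, y1_4 = 92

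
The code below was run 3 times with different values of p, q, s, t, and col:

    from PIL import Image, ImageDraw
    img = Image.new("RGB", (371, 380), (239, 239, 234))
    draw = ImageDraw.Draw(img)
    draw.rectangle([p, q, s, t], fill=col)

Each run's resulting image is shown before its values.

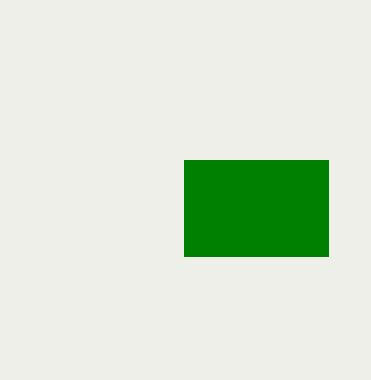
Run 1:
p = 184, q = 160, s = 328, t = 256, col = 'green'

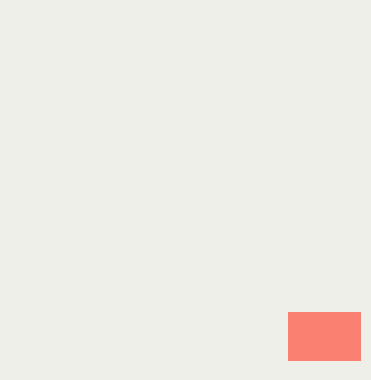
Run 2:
p = 288; q = 312; s = 360; t = 360; col = 'salmon'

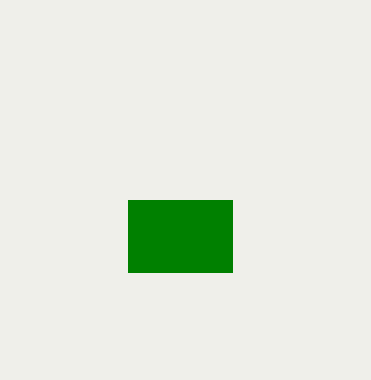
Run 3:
p = 128; q = 200; s = 232; t = 272; col = 'green'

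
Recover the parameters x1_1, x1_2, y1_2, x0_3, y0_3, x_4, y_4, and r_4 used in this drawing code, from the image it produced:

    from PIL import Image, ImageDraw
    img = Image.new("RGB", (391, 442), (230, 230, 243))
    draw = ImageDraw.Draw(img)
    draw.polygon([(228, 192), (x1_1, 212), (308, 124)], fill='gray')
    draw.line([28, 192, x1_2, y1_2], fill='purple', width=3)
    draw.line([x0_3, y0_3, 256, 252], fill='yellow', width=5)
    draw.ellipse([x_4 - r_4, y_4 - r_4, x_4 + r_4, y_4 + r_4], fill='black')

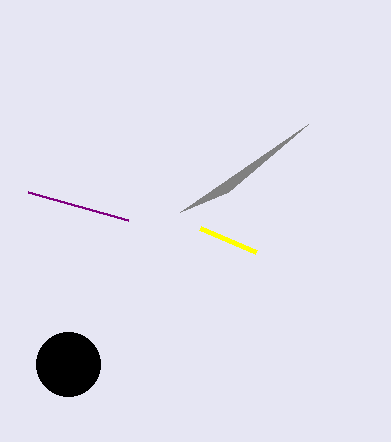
x1_1 = 180
x1_2 = 128
y1_2 = 220
x0_3 = 200
y0_3 = 228
x_4 = 68
y_4 = 364
r_4 = 32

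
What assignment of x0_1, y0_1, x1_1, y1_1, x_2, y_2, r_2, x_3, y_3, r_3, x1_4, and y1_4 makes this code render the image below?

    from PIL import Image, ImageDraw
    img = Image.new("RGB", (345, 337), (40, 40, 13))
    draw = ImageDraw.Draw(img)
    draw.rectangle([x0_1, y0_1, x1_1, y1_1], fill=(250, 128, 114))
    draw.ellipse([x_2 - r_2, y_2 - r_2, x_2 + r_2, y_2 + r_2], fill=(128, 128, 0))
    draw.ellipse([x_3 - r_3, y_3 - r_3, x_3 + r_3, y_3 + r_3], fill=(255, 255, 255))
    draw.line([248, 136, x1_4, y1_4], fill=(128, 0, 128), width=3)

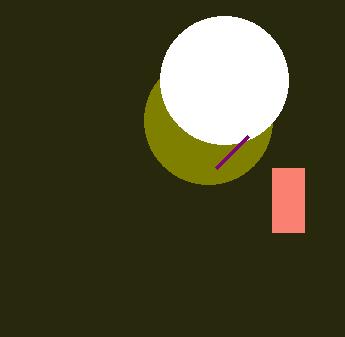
x0_1 = 272; y0_1 = 168; x1_1 = 304; y1_1 = 232; x_2 = 208; y_2 = 120; r_2 = 64; x_3 = 224; y_3 = 80; r_3 = 64; x1_4 = 216; y1_4 = 168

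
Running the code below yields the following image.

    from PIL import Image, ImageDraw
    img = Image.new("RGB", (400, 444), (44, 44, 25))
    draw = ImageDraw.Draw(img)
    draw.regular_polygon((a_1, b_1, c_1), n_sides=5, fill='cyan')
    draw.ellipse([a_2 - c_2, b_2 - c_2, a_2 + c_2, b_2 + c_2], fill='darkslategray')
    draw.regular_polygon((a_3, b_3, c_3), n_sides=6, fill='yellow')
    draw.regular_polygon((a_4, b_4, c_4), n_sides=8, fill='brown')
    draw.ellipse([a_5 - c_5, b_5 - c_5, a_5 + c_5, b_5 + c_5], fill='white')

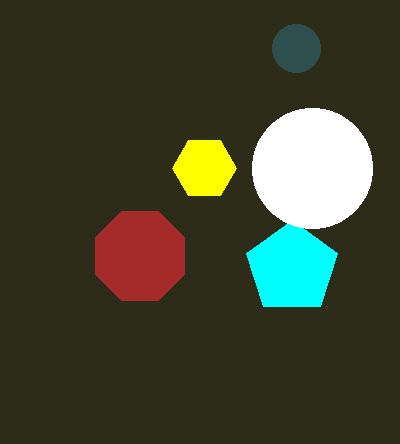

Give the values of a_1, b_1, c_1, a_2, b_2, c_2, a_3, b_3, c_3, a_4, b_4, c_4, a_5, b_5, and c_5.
a_1 = 292
b_1 = 268
c_1 = 48
a_2 = 296
b_2 = 48
c_2 = 24
a_3 = 204
b_3 = 168
c_3 = 32
a_4 = 140
b_4 = 256
c_4 = 48
a_5 = 312
b_5 = 168
c_5 = 60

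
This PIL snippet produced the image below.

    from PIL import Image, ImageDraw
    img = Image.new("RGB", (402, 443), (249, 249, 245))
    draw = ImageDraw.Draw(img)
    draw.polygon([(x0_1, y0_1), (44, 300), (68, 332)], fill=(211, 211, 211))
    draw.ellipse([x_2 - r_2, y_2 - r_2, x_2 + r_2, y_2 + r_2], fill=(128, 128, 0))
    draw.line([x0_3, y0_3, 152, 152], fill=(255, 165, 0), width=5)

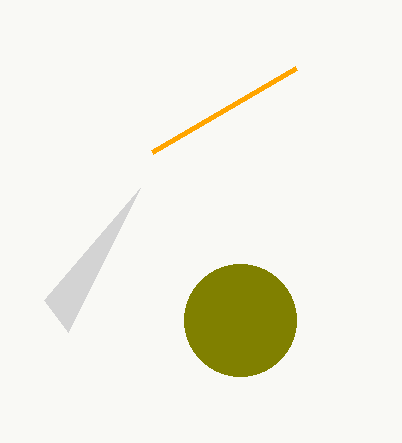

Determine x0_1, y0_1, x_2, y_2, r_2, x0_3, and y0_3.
x0_1 = 140
y0_1 = 188
x_2 = 240
y_2 = 320
r_2 = 56
x0_3 = 296
y0_3 = 68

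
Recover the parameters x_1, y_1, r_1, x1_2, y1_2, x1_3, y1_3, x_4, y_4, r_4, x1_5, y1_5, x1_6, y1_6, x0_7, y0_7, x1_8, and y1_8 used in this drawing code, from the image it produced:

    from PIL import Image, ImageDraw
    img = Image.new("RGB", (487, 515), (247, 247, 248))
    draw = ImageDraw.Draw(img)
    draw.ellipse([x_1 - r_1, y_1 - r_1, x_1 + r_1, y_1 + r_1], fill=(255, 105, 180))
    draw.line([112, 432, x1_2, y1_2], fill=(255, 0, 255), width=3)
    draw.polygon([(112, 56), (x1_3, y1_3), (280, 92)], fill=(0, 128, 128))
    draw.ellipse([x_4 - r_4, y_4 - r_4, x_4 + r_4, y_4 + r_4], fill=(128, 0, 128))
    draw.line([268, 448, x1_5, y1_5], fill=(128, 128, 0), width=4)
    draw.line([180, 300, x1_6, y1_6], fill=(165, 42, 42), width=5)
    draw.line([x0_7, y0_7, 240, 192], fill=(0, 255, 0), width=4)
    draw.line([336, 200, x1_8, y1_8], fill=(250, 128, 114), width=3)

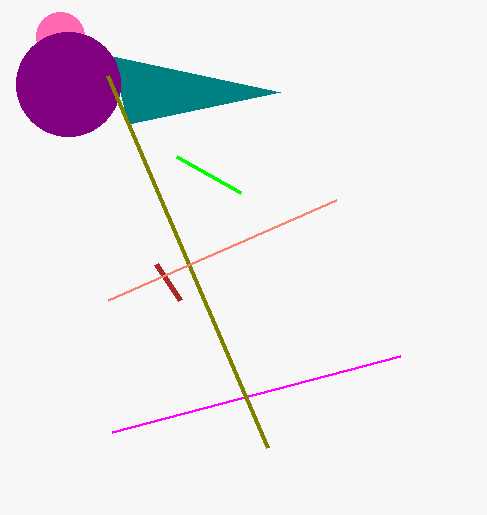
x_1 = 60; y_1 = 36; r_1 = 24; x1_2 = 400; y1_2 = 356; x1_3 = 128; y1_3 = 124; x_4 = 68; y_4 = 84; r_4 = 52; x1_5 = 108; y1_5 = 76; x1_6 = 156; y1_6 = 264; x0_7 = 176; y0_7 = 156; x1_8 = 108; y1_8 = 300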